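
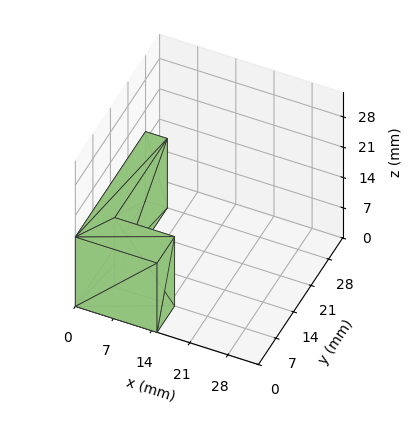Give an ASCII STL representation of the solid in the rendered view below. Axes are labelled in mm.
Reading the render: the shape is an L-shaped prism: outer 15 × 28 mm, arm thicknesses ≈ 7 mm (horizontal) and 4 mm (vertical), extruded 16 mm in z (dimensions read to the nearest mm from the axis ticks). For the STL, each face is triangulated and given an outward normal.

solid part
  facet normal 0.0000 0.0000 -1.0000
    outer loop
      vertex 15.00 7.00 0.00
      vertex 15.00 0.00 0.00
      vertex 0.00 0.00 0.00
    endloop
  endfacet
  facet normal 0.0000 0.0000 -1.0000
    outer loop
      vertex 4.00 7.00 0.00
      vertex 15.00 7.00 0.00
      vertex 0.00 0.00 0.00
    endloop
  endfacet
  facet normal 0.0000 0.0000 -1.0000
    outer loop
      vertex 4.00 28.00 0.00
      vertex 4.00 7.00 0.00
      vertex 0.00 0.00 0.00
    endloop
  endfacet
  facet normal 0.0000 0.0000 -1.0000
    outer loop
      vertex 0.00 28.00 0.00
      vertex 4.00 28.00 0.00
      vertex 0.00 0.00 0.00
    endloop
  endfacet
  facet normal 0.0000 0.0000 1.0000
    outer loop
      vertex 0.00 0.00 16.00
      vertex 15.00 0.00 16.00
      vertex 15.00 7.00 16.00
    endloop
  endfacet
  facet normal 0.0000 0.0000 1.0000
    outer loop
      vertex 0.00 0.00 16.00
      vertex 15.00 7.00 16.00
      vertex 4.00 7.00 16.00
    endloop
  endfacet
  facet normal 0.0000 0.0000 1.0000
    outer loop
      vertex 0.00 0.00 16.00
      vertex 4.00 7.00 16.00
      vertex 4.00 28.00 16.00
    endloop
  endfacet
  facet normal 0.0000 0.0000 1.0000
    outer loop
      vertex 0.00 0.00 16.00
      vertex 4.00 28.00 16.00
      vertex 0.00 28.00 16.00
    endloop
  endfacet
  facet normal 0.0000 -1.0000 0.0000
    outer loop
      vertex 0.00 0.00 0.00
      vertex 15.00 0.00 0.00
      vertex 15.00 0.00 16.00
    endloop
  endfacet
  facet normal 0.0000 -1.0000 0.0000
    outer loop
      vertex 0.00 0.00 0.00
      vertex 15.00 0.00 16.00
      vertex 0.00 0.00 16.00
    endloop
  endfacet
  facet normal 1.0000 0.0000 0.0000
    outer loop
      vertex 15.00 0.00 0.00
      vertex 15.00 7.00 0.00
      vertex 15.00 7.00 16.00
    endloop
  endfacet
  facet normal 1.0000 0.0000 0.0000
    outer loop
      vertex 15.00 0.00 0.00
      vertex 15.00 7.00 16.00
      vertex 15.00 0.00 16.00
    endloop
  endfacet
  facet normal 0.0000 1.0000 0.0000
    outer loop
      vertex 15.00 7.00 0.00
      vertex 4.00 7.00 0.00
      vertex 4.00 7.00 16.00
    endloop
  endfacet
  facet normal 0.0000 1.0000 0.0000
    outer loop
      vertex 15.00 7.00 0.00
      vertex 4.00 7.00 16.00
      vertex 15.00 7.00 16.00
    endloop
  endfacet
  facet normal 1.0000 0.0000 0.0000
    outer loop
      vertex 4.00 7.00 0.00
      vertex 4.00 28.00 0.00
      vertex 4.00 28.00 16.00
    endloop
  endfacet
  facet normal 1.0000 0.0000 0.0000
    outer loop
      vertex 4.00 7.00 0.00
      vertex 4.00 28.00 16.00
      vertex 4.00 7.00 16.00
    endloop
  endfacet
  facet normal 0.0000 1.0000 0.0000
    outer loop
      vertex 4.00 28.00 0.00
      vertex 0.00 28.00 0.00
      vertex 0.00 28.00 16.00
    endloop
  endfacet
  facet normal 0.0000 1.0000 0.0000
    outer loop
      vertex 4.00 28.00 0.00
      vertex 0.00 28.00 16.00
      vertex 4.00 28.00 16.00
    endloop
  endfacet
  facet normal -1.0000 0.0000 0.0000
    outer loop
      vertex 0.00 28.00 0.00
      vertex 0.00 0.00 0.00
      vertex 0.00 0.00 16.00
    endloop
  endfacet
  facet normal -1.0000 0.0000 0.0000
    outer loop
      vertex 0.00 28.00 0.00
      vertex 0.00 0.00 16.00
      vertex 0.00 28.00 16.00
    endloop
  endfacet
endsolid part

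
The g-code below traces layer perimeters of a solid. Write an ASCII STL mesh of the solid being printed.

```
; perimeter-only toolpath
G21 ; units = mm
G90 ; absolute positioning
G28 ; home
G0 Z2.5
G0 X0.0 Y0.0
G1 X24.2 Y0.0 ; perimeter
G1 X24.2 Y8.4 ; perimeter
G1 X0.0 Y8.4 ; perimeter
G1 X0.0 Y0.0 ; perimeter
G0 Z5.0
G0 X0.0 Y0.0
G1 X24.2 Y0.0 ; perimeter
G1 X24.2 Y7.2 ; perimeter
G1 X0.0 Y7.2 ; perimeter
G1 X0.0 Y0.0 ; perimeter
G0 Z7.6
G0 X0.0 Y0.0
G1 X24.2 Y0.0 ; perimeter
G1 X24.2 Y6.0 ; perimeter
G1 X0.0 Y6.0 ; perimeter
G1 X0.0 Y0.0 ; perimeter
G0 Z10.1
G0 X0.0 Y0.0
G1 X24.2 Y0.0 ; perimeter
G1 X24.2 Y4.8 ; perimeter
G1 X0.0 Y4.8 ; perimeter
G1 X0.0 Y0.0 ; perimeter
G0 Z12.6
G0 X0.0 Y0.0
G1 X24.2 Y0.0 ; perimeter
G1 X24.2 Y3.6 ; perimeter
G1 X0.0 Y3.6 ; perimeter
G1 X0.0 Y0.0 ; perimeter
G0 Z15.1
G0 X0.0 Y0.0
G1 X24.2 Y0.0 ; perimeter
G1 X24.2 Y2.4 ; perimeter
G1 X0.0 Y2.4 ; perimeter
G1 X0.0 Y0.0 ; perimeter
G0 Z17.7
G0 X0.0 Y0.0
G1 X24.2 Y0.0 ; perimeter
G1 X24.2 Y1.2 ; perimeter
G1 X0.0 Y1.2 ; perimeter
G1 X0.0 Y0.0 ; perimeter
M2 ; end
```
solid part
  facet normal 0.0000 0.0000 -1.0000
    outer loop
      vertex 24.2 9.6 0.0
      vertex 24.2 0.0 0.0
      vertex 0.0 0.0 0.0
    endloop
  endfacet
  facet normal 0.0000 0.0000 -1.0000
    outer loop
      vertex 0.0 9.6 0.0
      vertex 24.2 9.6 0.0
      vertex 0.0 0.0 0.0
    endloop
  endfacet
  facet normal 0.0000 -1.0000 0.0000
    outer loop
      vertex 0.0 0.0 0.0
      vertex 24.2 0.0 0.0
      vertex 24.2 0.0 20.2
    endloop
  endfacet
  facet normal 0.0000 -1.0000 0.0000
    outer loop
      vertex 0.0 0.0 0.0
      vertex 24.2 0.0 20.2
      vertex 0.0 0.0 20.2
    endloop
  endfacet
  facet normal 0.0000 0.9032 0.4292
    outer loop
      vertex 0.0 0.0 20.2
      vertex 24.2 0.0 20.2
      vertex 24.2 9.6 0.0
    endloop
  endfacet
  facet normal 0.0000 0.9032 0.4292
    outer loop
      vertex 0.0 0.0 20.2
      vertex 24.2 9.6 0.0
      vertex 0.0 9.6 0.0
    endloop
  endfacet
  facet normal -1.0000 0.0000 0.0000
    outer loop
      vertex 0.0 0.0 20.2
      vertex 0.0 9.6 0.0
      vertex 0.0 0.0 0.0
    endloop
  endfacet
  facet normal 1.0000 0.0000 0.0000
    outer loop
      vertex 24.2 0.0 0.0
      vertex 24.2 9.6 0.0
      vertex 24.2 0.0 20.2
    endloop
  endfacet
endsolid part

The G0 Z moves step by Δz≈2.5 mm. The G1 loops shrink linearly with z, so the solid tapers from its base footprint up to z≈20.2. Closing with a flat bottom cap and the tapered top and triangulating gives 8 facets — a wedge (ramp): 24.2 × 9.6 mm base, rising to 20.2 mm along the y=0 edge and sloping linearly to z=0 at y=9.6.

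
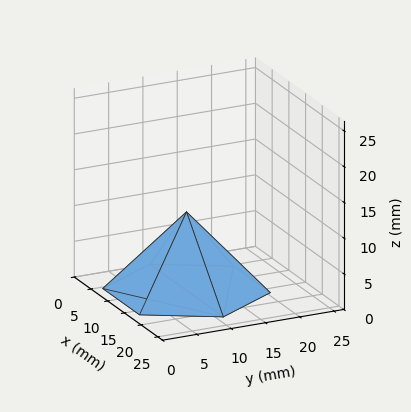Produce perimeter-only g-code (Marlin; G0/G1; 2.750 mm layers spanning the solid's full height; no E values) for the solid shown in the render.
Reading the render: the shape is a regular 6-sided pyramid, base circumscribed radius ≈ 11 mm, apex at z ≈ 11 mm (dimensions read to the nearest mm from the axis ticks). For the g-code, the solid's height is divided into equal slices at the stated Δz and each level perimeter traced with G1 moves after a G0 lift.

; perimeter-only toolpath
G21 ; units = mm
G90 ; absolute positioning
G28 ; home
; layer 1
G0 Z2.750
G0 X19.250 Y11.000
G1 X15.125 Y18.145
G1 X6.875 Y18.145
G1 X2.750 Y11.000
G1 X6.875 Y3.856
G1 X15.125 Y3.856
G1 X19.250 Y11.000
; layer 2
G0 Z5.500
G0 X16.500 Y11.000
G1 X13.750 Y15.763
G1 X8.250 Y15.763
G1 X5.500 Y11.000
G1 X8.250 Y6.237
G1 X13.750 Y6.237
G1 X16.500 Y11.000
; layer 3
G0 Z8.250
G0 X13.750 Y11.000
G1 X12.375 Y13.381
G1 X9.625 Y13.381
G1 X8.250 Y11.000
G1 X9.625 Y8.618
G1 X12.375 Y8.618
G1 X13.750 Y11.000
M2 ; end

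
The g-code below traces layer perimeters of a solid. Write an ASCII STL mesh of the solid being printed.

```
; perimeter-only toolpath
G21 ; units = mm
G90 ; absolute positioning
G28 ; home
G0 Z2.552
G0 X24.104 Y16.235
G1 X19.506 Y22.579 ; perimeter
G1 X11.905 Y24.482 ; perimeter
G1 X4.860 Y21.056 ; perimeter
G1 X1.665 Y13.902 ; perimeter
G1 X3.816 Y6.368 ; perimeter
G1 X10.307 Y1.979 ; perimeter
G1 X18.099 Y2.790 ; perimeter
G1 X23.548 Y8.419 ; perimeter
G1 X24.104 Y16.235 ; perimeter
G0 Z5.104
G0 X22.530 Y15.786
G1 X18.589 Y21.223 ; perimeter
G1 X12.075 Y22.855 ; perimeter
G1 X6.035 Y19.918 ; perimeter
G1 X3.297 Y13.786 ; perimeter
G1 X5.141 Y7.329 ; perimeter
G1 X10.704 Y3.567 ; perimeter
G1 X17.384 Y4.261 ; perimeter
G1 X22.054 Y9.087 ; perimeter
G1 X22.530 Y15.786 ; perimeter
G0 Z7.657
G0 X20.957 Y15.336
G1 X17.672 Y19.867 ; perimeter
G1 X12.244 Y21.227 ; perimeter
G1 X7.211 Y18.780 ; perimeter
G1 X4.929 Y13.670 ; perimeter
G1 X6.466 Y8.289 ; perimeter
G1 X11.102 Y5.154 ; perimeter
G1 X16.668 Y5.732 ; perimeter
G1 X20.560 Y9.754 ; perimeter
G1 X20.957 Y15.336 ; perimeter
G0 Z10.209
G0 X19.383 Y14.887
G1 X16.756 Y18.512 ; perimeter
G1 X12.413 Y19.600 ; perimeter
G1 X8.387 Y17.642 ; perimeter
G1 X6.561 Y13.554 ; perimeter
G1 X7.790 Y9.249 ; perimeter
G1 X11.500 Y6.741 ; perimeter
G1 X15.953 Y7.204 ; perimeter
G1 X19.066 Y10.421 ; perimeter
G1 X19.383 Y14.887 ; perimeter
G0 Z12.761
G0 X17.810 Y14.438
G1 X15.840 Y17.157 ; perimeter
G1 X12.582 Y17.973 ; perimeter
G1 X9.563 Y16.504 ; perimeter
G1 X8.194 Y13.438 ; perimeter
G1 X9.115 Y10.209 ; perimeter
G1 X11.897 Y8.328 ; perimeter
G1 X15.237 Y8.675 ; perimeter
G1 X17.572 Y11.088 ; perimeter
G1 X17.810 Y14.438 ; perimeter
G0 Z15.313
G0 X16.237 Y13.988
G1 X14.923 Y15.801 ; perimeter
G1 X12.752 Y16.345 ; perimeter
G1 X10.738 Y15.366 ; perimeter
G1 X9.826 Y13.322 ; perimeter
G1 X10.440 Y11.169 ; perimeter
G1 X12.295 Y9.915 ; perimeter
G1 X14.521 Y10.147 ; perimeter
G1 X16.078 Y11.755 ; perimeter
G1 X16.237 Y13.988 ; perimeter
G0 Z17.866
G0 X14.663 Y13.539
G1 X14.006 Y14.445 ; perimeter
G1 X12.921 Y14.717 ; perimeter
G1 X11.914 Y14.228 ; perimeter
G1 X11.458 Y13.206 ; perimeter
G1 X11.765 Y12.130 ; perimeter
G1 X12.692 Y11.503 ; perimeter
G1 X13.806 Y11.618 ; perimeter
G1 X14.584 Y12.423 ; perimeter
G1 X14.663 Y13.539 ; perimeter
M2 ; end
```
solid part
  facet normal 0.0000 0.0000 -1.0000
    outer loop
      vertex 11.736 26.110 0.000
      vertex 20.422 23.934 0.000
      vertex 25.677 16.684 0.000
    endloop
  endfacet
  facet normal 0.0000 0.0000 -1.0000
    outer loop
      vertex 3.684 22.194 0.000
      vertex 11.736 26.110 0.000
      vertex 25.677 16.684 0.000
    endloop
  endfacet
  facet normal 0.0000 0.0000 -1.0000
    outer loop
      vertex 0.033 14.018 0.000
      vertex 3.684 22.194 0.000
      vertex 25.677 16.684 0.000
    endloop
  endfacet
  facet normal 0.0000 0.0000 -1.0000
    outer loop
      vertex 2.491 5.408 0.000
      vertex 0.033 14.018 0.000
      vertex 25.677 16.684 0.000
    endloop
  endfacet
  facet normal 0.0000 0.0000 -1.0000
    outer loop
      vertex 9.909 0.392 0.000
      vertex 2.491 5.408 0.000
      vertex 25.677 16.684 0.000
    endloop
  endfacet
  facet normal 0.0000 0.0000 -1.0000
    outer loop
      vertex 18.815 1.318 0.000
      vertex 9.909 0.392 0.000
      vertex 25.677 16.684 0.000
    endloop
  endfacet
  facet normal 0.0000 0.0000 -1.0000
    outer loop
      vertex 25.042 7.752 0.000
      vertex 18.815 1.318 0.000
      vertex 25.677 16.684 0.000
    endloop
  endfacet
  facet normal 0.6935 0.5027 0.5160
    outer loop
      vertex 25.677 16.684 0.000
      vertex 20.422 23.934 0.000
      vertex 13.090 13.090 20.418
    endloop
  endfacet
  facet normal 0.2082 0.8309 0.5160
    outer loop
      vertex 20.422 23.934 0.000
      vertex 11.736 26.110 0.000
      vertex 13.090 13.090 20.418
    endloop
  endfacet
  facet normal -0.3746 0.7703 0.5160
    outer loop
      vertex 11.736 26.110 0.000
      vertex 3.684 22.194 0.000
      vertex 13.090 13.090 20.418
    endloop
  endfacet
  facet normal -0.7821 0.3493 0.5160
    outer loop
      vertex 3.684 22.194 0.000
      vertex 0.033 14.018 0.000
      vertex 13.090 13.090 20.418
    endloop
  endfacet
  facet normal -0.8237 -0.2351 0.5160
    outer loop
      vertex 0.033 14.018 0.000
      vertex 2.491 5.408 0.000
      vertex 13.090 13.090 20.418
    endloop
  endfacet
  facet normal -0.4798 -0.7096 0.5160
    outer loop
      vertex 2.491 5.408 0.000
      vertex 9.909 0.392 0.000
      vertex 13.090 13.090 20.418
    endloop
  endfacet
  facet normal 0.0886 -0.8520 0.5160
    outer loop
      vertex 9.909 0.392 0.000
      vertex 18.815 1.318 0.000
      vertex 13.090 13.090 20.418
    endloop
  endfacet
  facet normal 0.6155 -0.5957 0.5160
    outer loop
      vertex 18.815 1.318 0.000
      vertex 25.042 7.752 0.000
      vertex 13.090 13.090 20.418
    endloop
  endfacet
  facet normal 0.8544 -0.0607 0.5160
    outer loop
      vertex 25.042 7.752 0.000
      vertex 25.677 16.684 0.000
      vertex 13.090 13.090 20.418
    endloop
  endfacet
endsolid part

The G0 Z moves step by Δz≈2.552 mm. The G1 loops shrink linearly with z, so the solid tapers from its base footprint up to z≈20.4. Closing with a flat bottom cap and the tapered top and triangulating gives 16 facets — a regular 9-sided pyramid, base circumscribed radius ≈ 13.1 mm, apex at z ≈ 20.4 mm.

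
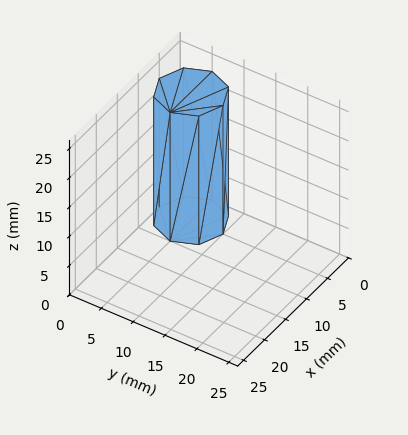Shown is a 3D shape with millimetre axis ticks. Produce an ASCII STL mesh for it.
Reading the render: the shape is a regular 8-sided prism (a cylinder approximated with 8 flat sides), circumscribed radius ≈ 5 mm, height ≈ 22 mm (dimensions read to the nearest mm from the axis ticks). For the STL, each face is triangulated and given an outward normal.

solid part
  facet normal 0.0000 0.0000 -1.0000
    outer loop
      vertex 5.00 10.00 0.00
      vertex 8.54 8.54 0.00
      vertex 10.00 5.00 0.00
    endloop
  endfacet
  facet normal 0.0000 0.0000 -1.0000
    outer loop
      vertex 1.46 8.54 0.00
      vertex 5.00 10.00 0.00
      vertex 10.00 5.00 0.00
    endloop
  endfacet
  facet normal 0.0000 0.0000 -1.0000
    outer loop
      vertex 0.00 5.00 0.00
      vertex 1.46 8.54 0.00
      vertex 10.00 5.00 0.00
    endloop
  endfacet
  facet normal 0.0000 0.0000 -1.0000
    outer loop
      vertex 1.46 1.46 0.00
      vertex 0.00 5.00 0.00
      vertex 10.00 5.00 0.00
    endloop
  endfacet
  facet normal 0.0000 0.0000 -1.0000
    outer loop
      vertex 5.00 0.00 0.00
      vertex 1.46 1.46 0.00
      vertex 10.00 5.00 0.00
    endloop
  endfacet
  facet normal 0.0000 0.0000 -1.0000
    outer loop
      vertex 8.54 1.46 0.00
      vertex 5.00 0.00 0.00
      vertex 10.00 5.00 0.00
    endloop
  endfacet
  facet normal 0.0000 0.0000 1.0000
    outer loop
      vertex 10.00 5.00 22.00
      vertex 8.54 8.54 22.00
      vertex 5.00 10.00 22.00
    endloop
  endfacet
  facet normal 0.0000 0.0000 1.0000
    outer loop
      vertex 10.00 5.00 22.00
      vertex 5.00 10.00 22.00
      vertex 1.46 8.54 22.00
    endloop
  endfacet
  facet normal 0.0000 0.0000 1.0000
    outer loop
      vertex 10.00 5.00 22.00
      vertex 1.46 8.54 22.00
      vertex 0.00 5.00 22.00
    endloop
  endfacet
  facet normal 0.0000 0.0000 1.0000
    outer loop
      vertex 10.00 5.00 22.00
      vertex 0.00 5.00 22.00
      vertex 1.46 1.46 22.00
    endloop
  endfacet
  facet normal 0.0000 0.0000 1.0000
    outer loop
      vertex 10.00 5.00 22.00
      vertex 1.46 1.46 22.00
      vertex 5.00 0.00 22.00
    endloop
  endfacet
  facet normal 0.0000 0.0000 1.0000
    outer loop
      vertex 10.00 5.00 22.00
      vertex 5.00 0.00 22.00
      vertex 8.54 1.46 22.00
    endloop
  endfacet
  facet normal 0.9245 0.3813 0.0000
    outer loop
      vertex 10.00 5.00 0.00
      vertex 8.54 8.54 0.00
      vertex 8.54 8.54 22.00
    endloop
  endfacet
  facet normal 0.9245 0.3813 0.0000
    outer loop
      vertex 10.00 5.00 0.00
      vertex 8.54 8.54 22.00
      vertex 10.00 5.00 22.00
    endloop
  endfacet
  facet normal 0.3813 0.9245 0.0000
    outer loop
      vertex 8.54 8.54 0.00
      vertex 5.00 10.00 0.00
      vertex 5.00 10.00 22.00
    endloop
  endfacet
  facet normal 0.3813 0.9245 0.0000
    outer loop
      vertex 8.54 8.54 0.00
      vertex 5.00 10.00 22.00
      vertex 8.54 8.54 22.00
    endloop
  endfacet
  facet normal -0.3813 0.9245 0.0000
    outer loop
      vertex 5.00 10.00 0.00
      vertex 1.46 8.54 0.00
      vertex 1.46 8.54 22.00
    endloop
  endfacet
  facet normal -0.3813 0.9245 0.0000
    outer loop
      vertex 5.00 10.00 0.00
      vertex 1.46 8.54 22.00
      vertex 5.00 10.00 22.00
    endloop
  endfacet
  facet normal -0.9245 0.3813 0.0000
    outer loop
      vertex 1.46 8.54 0.00
      vertex 0.00 5.00 0.00
      vertex 0.00 5.00 22.00
    endloop
  endfacet
  facet normal -0.9245 0.3813 0.0000
    outer loop
      vertex 1.46 8.54 0.00
      vertex 0.00 5.00 22.00
      vertex 1.46 8.54 22.00
    endloop
  endfacet
  facet normal -0.9245 -0.3813 0.0000
    outer loop
      vertex 0.00 5.00 0.00
      vertex 1.46 1.46 0.00
      vertex 1.46 1.46 22.00
    endloop
  endfacet
  facet normal -0.9245 -0.3813 0.0000
    outer loop
      vertex 0.00 5.00 0.00
      vertex 1.46 1.46 22.00
      vertex 0.00 5.00 22.00
    endloop
  endfacet
  facet normal -0.3813 -0.9245 0.0000
    outer loop
      vertex 1.46 1.46 0.00
      vertex 5.00 0.00 0.00
      vertex 5.00 0.00 22.00
    endloop
  endfacet
  facet normal -0.3813 -0.9245 0.0000
    outer loop
      vertex 1.46 1.46 0.00
      vertex 5.00 0.00 22.00
      vertex 1.46 1.46 22.00
    endloop
  endfacet
  facet normal 0.3813 -0.9245 0.0000
    outer loop
      vertex 5.00 0.00 0.00
      vertex 8.54 1.46 0.00
      vertex 8.54 1.46 22.00
    endloop
  endfacet
  facet normal 0.3813 -0.9245 0.0000
    outer loop
      vertex 5.00 0.00 0.00
      vertex 8.54 1.46 22.00
      vertex 5.00 0.00 22.00
    endloop
  endfacet
  facet normal 0.9245 -0.3813 0.0000
    outer loop
      vertex 8.54 1.46 0.00
      vertex 10.00 5.00 0.00
      vertex 10.00 5.00 22.00
    endloop
  endfacet
  facet normal 0.9245 -0.3813 0.0000
    outer loop
      vertex 8.54 1.46 0.00
      vertex 10.00 5.00 22.00
      vertex 8.54 1.46 22.00
    endloop
  endfacet
endsolid part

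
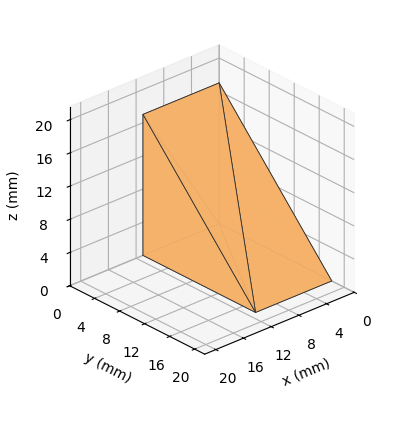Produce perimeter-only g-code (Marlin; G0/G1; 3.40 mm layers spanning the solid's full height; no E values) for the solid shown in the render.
Reading the render: the shape is a wedge (ramp): 11 × 18 mm base, rising to 17 mm along the y=0 edge and sloping linearly to z=0 at y=18 (dimensions read to the nearest mm from the axis ticks). For the g-code, the solid's height is divided into equal slices at the stated Δz and each level perimeter traced with G1 moves after a G0 lift.

; perimeter-only toolpath
G21 ; units = mm
G90 ; absolute positioning
G28 ; home
; layer 1
G0 Z3.40
G0 X0.00 Y0.00
G1 X11.00 Y0.00
G1 X11.00 Y14.40
G1 X0.00 Y14.40
G1 X0.00 Y0.00
; layer 2
G0 Z6.80
G0 X0.00 Y0.00
G1 X11.00 Y0.00
G1 X11.00 Y10.80
G1 X0.00 Y10.80
G1 X0.00 Y0.00
; layer 3
G0 Z10.20
G0 X0.00 Y0.00
G1 X11.00 Y0.00
G1 X11.00 Y7.20
G1 X0.00 Y7.20
G1 X0.00 Y0.00
; layer 4
G0 Z13.60
G0 X0.00 Y0.00
G1 X11.00 Y0.00
G1 X11.00 Y3.60
G1 X0.00 Y3.60
G1 X0.00 Y0.00
M2 ; end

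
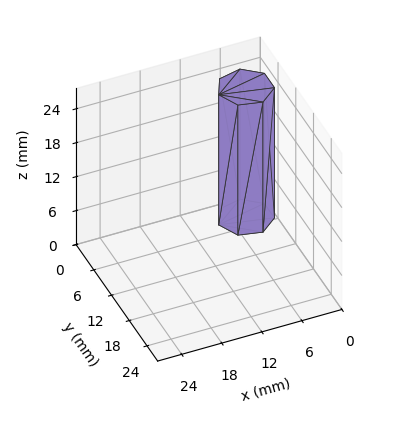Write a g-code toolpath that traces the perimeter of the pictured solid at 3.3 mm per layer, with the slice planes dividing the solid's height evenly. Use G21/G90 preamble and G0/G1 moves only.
Reading the render: the shape is a regular 7-sided prism (a cylinder approximated with 7 flat sides), circumscribed radius ≈ 4 mm, height ≈ 23 mm (dimensions read to the nearest mm from the axis ticks). For the g-code, the solid's height is divided into equal slices at the stated Δz and each level perimeter traced with G1 moves after a G0 lift.

; perimeter-only toolpath
G21 ; units = mm
G90 ; absolute positioning
G28 ; home
; layer 1
G0 Z3.3
G0 X8.0 Y4.0
G1 X6.5 Y7.1
G1 X3.1 Y7.9
G1 X0.4 Y5.7
G1 X0.4 Y2.3
G1 X3.1 Y0.1
G1 X6.5 Y0.9
G1 X8.0 Y4.0
; layer 2
G0 Z6.6
G0 X8.0 Y4.0
G1 X6.5 Y7.1
G1 X3.1 Y7.9
G1 X0.4 Y5.7
G1 X0.4 Y2.3
G1 X3.1 Y0.1
G1 X6.5 Y0.9
G1 X8.0 Y4.0
; layer 3
G0 Z9.9
G0 X8.0 Y4.0
G1 X6.5 Y7.1
G1 X3.1 Y7.9
G1 X0.4 Y5.7
G1 X0.4 Y2.3
G1 X3.1 Y0.1
G1 X6.5 Y0.9
G1 X8.0 Y4.0
; layer 4
G0 Z13.1
G0 X8.0 Y4.0
G1 X6.5 Y7.1
G1 X3.1 Y7.9
G1 X0.4 Y5.7
G1 X0.4 Y2.3
G1 X3.1 Y0.1
G1 X6.5 Y0.9
G1 X8.0 Y4.0
; layer 5
G0 Z16.4
G0 X8.0 Y4.0
G1 X6.5 Y7.1
G1 X3.1 Y7.9
G1 X0.4 Y5.7
G1 X0.4 Y2.3
G1 X3.1 Y0.1
G1 X6.5 Y0.9
G1 X8.0 Y4.0
; layer 6
G0 Z19.7
G0 X8.0 Y4.0
G1 X6.5 Y7.1
G1 X3.1 Y7.9
G1 X0.4 Y5.7
G1 X0.4 Y2.3
G1 X3.1 Y0.1
G1 X6.5 Y0.9
G1 X8.0 Y4.0
; layer 7
G0 Z23.0
G0 X8.0 Y4.0
G1 X6.5 Y7.1
G1 X3.1 Y7.9
G1 X0.4 Y5.7
G1 X0.4 Y2.3
G1 X3.1 Y0.1
G1 X6.5 Y0.9
G1 X8.0 Y4.0
M2 ; end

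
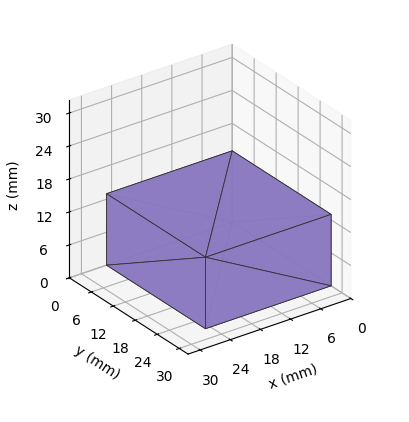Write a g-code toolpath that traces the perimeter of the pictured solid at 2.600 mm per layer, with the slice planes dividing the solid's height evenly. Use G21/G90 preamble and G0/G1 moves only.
Reading the render: the shape is a rectangular box, roughly 25 × 27 mm footprint and 13 mm tall (dimensions read to the nearest mm from the axis ticks). For the g-code, the solid's height is divided into equal slices at the stated Δz and each level perimeter traced with G1 moves after a G0 lift.

; perimeter-only toolpath
G21 ; units = mm
G90 ; absolute positioning
G28 ; home
; layer 1
G0 Z2.600
G0 X0.000 Y0.000
G1 X25.000 Y0.000
G1 X25.000 Y27.000
G1 X0.000 Y27.000
G1 X0.000 Y0.000
; layer 2
G0 Z5.200
G0 X0.000 Y0.000
G1 X25.000 Y0.000
G1 X25.000 Y27.000
G1 X0.000 Y27.000
G1 X0.000 Y0.000
; layer 3
G0 Z7.800
G0 X0.000 Y0.000
G1 X25.000 Y0.000
G1 X25.000 Y27.000
G1 X0.000 Y27.000
G1 X0.000 Y0.000
; layer 4
G0 Z10.400
G0 X0.000 Y0.000
G1 X25.000 Y0.000
G1 X25.000 Y27.000
G1 X0.000 Y27.000
G1 X0.000 Y0.000
; layer 5
G0 Z13.000
G0 X0.000 Y0.000
G1 X25.000 Y0.000
G1 X25.000 Y27.000
G1 X0.000 Y27.000
G1 X0.000 Y0.000
M2 ; end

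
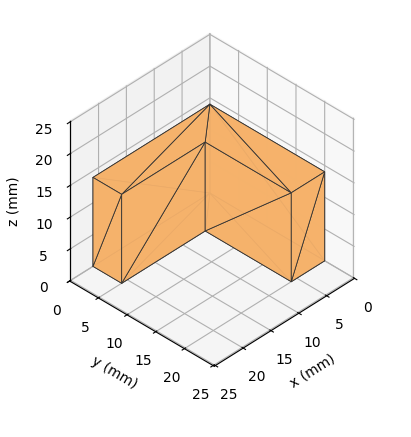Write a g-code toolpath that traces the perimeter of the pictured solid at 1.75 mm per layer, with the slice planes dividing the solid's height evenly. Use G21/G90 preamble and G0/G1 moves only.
Reading the render: the shape is an L-shaped prism: outer 21 × 20 mm, arm thicknesses ≈ 5 mm (horizontal) and 6 mm (vertical), extruded 14 mm in z (dimensions read to the nearest mm from the axis ticks). For the g-code, the solid's height is divided into equal slices at the stated Δz and each level perimeter traced with G1 moves after a G0 lift.

; perimeter-only toolpath
G21 ; units = mm
G90 ; absolute positioning
G28 ; home
; layer 1
G0 Z1.75
G0 X0.00 Y0.00
G1 X21.00 Y0.00
G1 X21.00 Y5.00
G1 X6.00 Y5.00
G1 X6.00 Y20.00
G1 X0.00 Y20.00
G1 X0.00 Y0.00
; layer 2
G0 Z3.50
G0 X0.00 Y0.00
G1 X21.00 Y0.00
G1 X21.00 Y5.00
G1 X6.00 Y5.00
G1 X6.00 Y20.00
G1 X0.00 Y20.00
G1 X0.00 Y0.00
; layer 3
G0 Z5.25
G0 X0.00 Y0.00
G1 X21.00 Y0.00
G1 X21.00 Y5.00
G1 X6.00 Y5.00
G1 X6.00 Y20.00
G1 X0.00 Y20.00
G1 X0.00 Y0.00
; layer 4
G0 Z7.00
G0 X0.00 Y0.00
G1 X21.00 Y0.00
G1 X21.00 Y5.00
G1 X6.00 Y5.00
G1 X6.00 Y20.00
G1 X0.00 Y20.00
G1 X0.00 Y0.00
; layer 5
G0 Z8.75
G0 X0.00 Y0.00
G1 X21.00 Y0.00
G1 X21.00 Y5.00
G1 X6.00 Y5.00
G1 X6.00 Y20.00
G1 X0.00 Y20.00
G1 X0.00 Y0.00
; layer 6
G0 Z10.50
G0 X0.00 Y0.00
G1 X21.00 Y0.00
G1 X21.00 Y5.00
G1 X6.00 Y5.00
G1 X6.00 Y20.00
G1 X0.00 Y20.00
G1 X0.00 Y0.00
; layer 7
G0 Z12.25
G0 X0.00 Y0.00
G1 X21.00 Y0.00
G1 X21.00 Y5.00
G1 X6.00 Y5.00
G1 X6.00 Y20.00
G1 X0.00 Y20.00
G1 X0.00 Y0.00
; layer 8
G0 Z14.00
G0 X0.00 Y0.00
G1 X21.00 Y0.00
G1 X21.00 Y5.00
G1 X6.00 Y5.00
G1 X6.00 Y20.00
G1 X0.00 Y20.00
G1 X0.00 Y0.00
M2 ; end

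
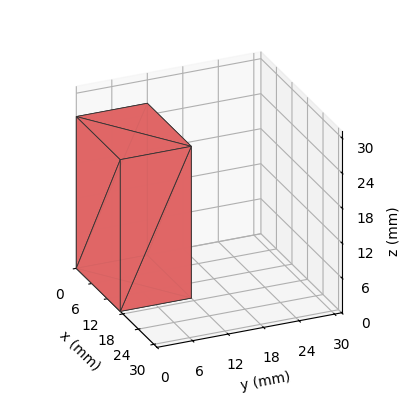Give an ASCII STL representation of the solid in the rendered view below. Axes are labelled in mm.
Reading the render: the shape is a rectangular box, roughly 17 × 12 mm footprint and 26 mm tall (dimensions read to the nearest mm from the axis ticks). For the STL, each face is triangulated and given an outward normal.

solid part
  facet normal 0.0000 0.0000 -1.0000
    outer loop
      vertex 17.0 12.0 0.0
      vertex 17.0 0.0 0.0
      vertex 0.0 0.0 0.0
    endloop
  endfacet
  facet normal 0.0000 0.0000 -1.0000
    outer loop
      vertex 0.0 12.0 0.0
      vertex 17.0 12.0 0.0
      vertex 0.0 0.0 0.0
    endloop
  endfacet
  facet normal 0.0000 0.0000 1.0000
    outer loop
      vertex 0.0 0.0 26.0
      vertex 17.0 0.0 26.0
      vertex 17.0 12.0 26.0
    endloop
  endfacet
  facet normal 0.0000 0.0000 1.0000
    outer loop
      vertex 0.0 0.0 26.0
      vertex 17.0 12.0 26.0
      vertex 0.0 12.0 26.0
    endloop
  endfacet
  facet normal 0.0000 -1.0000 0.0000
    outer loop
      vertex 0.0 0.0 0.0
      vertex 17.0 0.0 0.0
      vertex 17.0 0.0 26.0
    endloop
  endfacet
  facet normal 0.0000 -1.0000 0.0000
    outer loop
      vertex 0.0 0.0 0.0
      vertex 17.0 0.0 26.0
      vertex 0.0 0.0 26.0
    endloop
  endfacet
  facet normal 0.0000 1.0000 0.0000
    outer loop
      vertex 17.0 12.0 26.0
      vertex 17.0 12.0 0.0
      vertex 0.0 12.0 0.0
    endloop
  endfacet
  facet normal 0.0000 1.0000 0.0000
    outer loop
      vertex 0.0 12.0 26.0
      vertex 17.0 12.0 26.0
      vertex 0.0 12.0 0.0
    endloop
  endfacet
  facet normal -1.0000 0.0000 0.0000
    outer loop
      vertex 0.0 12.0 26.0
      vertex 0.0 12.0 0.0
      vertex 0.0 0.0 0.0
    endloop
  endfacet
  facet normal -1.0000 0.0000 0.0000
    outer loop
      vertex 0.0 0.0 26.0
      vertex 0.0 12.0 26.0
      vertex 0.0 0.0 0.0
    endloop
  endfacet
  facet normal 1.0000 0.0000 0.0000
    outer loop
      vertex 17.0 0.0 0.0
      vertex 17.0 12.0 0.0
      vertex 17.0 12.0 26.0
    endloop
  endfacet
  facet normal 1.0000 0.0000 0.0000
    outer loop
      vertex 17.0 0.0 0.0
      vertex 17.0 12.0 26.0
      vertex 17.0 0.0 26.0
    endloop
  endfacet
endsolid part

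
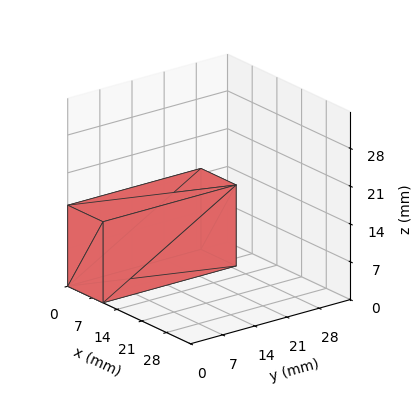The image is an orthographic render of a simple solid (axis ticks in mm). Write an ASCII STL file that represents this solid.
Reading the render: the shape is a rectangular box, roughly 10 × 29 mm footprint and 15 mm tall (dimensions read to the nearest mm from the axis ticks). For the STL, each face is triangulated and given an outward normal.

solid part
  facet normal 0.0000 0.0000 -1.0000
    outer loop
      vertex 10.00 29.00 0.00
      vertex 10.00 0.00 0.00
      vertex 0.00 0.00 0.00
    endloop
  endfacet
  facet normal 0.0000 0.0000 -1.0000
    outer loop
      vertex 0.00 29.00 0.00
      vertex 10.00 29.00 0.00
      vertex 0.00 0.00 0.00
    endloop
  endfacet
  facet normal 0.0000 0.0000 1.0000
    outer loop
      vertex 0.00 0.00 15.00
      vertex 10.00 0.00 15.00
      vertex 10.00 29.00 15.00
    endloop
  endfacet
  facet normal 0.0000 0.0000 1.0000
    outer loop
      vertex 0.00 0.00 15.00
      vertex 10.00 29.00 15.00
      vertex 0.00 29.00 15.00
    endloop
  endfacet
  facet normal 0.0000 -1.0000 0.0000
    outer loop
      vertex 0.00 0.00 0.00
      vertex 10.00 0.00 0.00
      vertex 10.00 0.00 15.00
    endloop
  endfacet
  facet normal 0.0000 -1.0000 0.0000
    outer loop
      vertex 0.00 0.00 0.00
      vertex 10.00 0.00 15.00
      vertex 0.00 0.00 15.00
    endloop
  endfacet
  facet normal 0.0000 1.0000 0.0000
    outer loop
      vertex 10.00 29.00 15.00
      vertex 10.00 29.00 0.00
      vertex 0.00 29.00 0.00
    endloop
  endfacet
  facet normal 0.0000 1.0000 0.0000
    outer loop
      vertex 0.00 29.00 15.00
      vertex 10.00 29.00 15.00
      vertex 0.00 29.00 0.00
    endloop
  endfacet
  facet normal -1.0000 0.0000 0.0000
    outer loop
      vertex 0.00 29.00 15.00
      vertex 0.00 29.00 0.00
      vertex 0.00 0.00 0.00
    endloop
  endfacet
  facet normal -1.0000 0.0000 0.0000
    outer loop
      vertex 0.00 0.00 15.00
      vertex 0.00 29.00 15.00
      vertex 0.00 0.00 0.00
    endloop
  endfacet
  facet normal 1.0000 0.0000 0.0000
    outer loop
      vertex 10.00 0.00 0.00
      vertex 10.00 29.00 0.00
      vertex 10.00 29.00 15.00
    endloop
  endfacet
  facet normal 1.0000 0.0000 0.0000
    outer loop
      vertex 10.00 0.00 0.00
      vertex 10.00 29.00 15.00
      vertex 10.00 0.00 15.00
    endloop
  endfacet
endsolid part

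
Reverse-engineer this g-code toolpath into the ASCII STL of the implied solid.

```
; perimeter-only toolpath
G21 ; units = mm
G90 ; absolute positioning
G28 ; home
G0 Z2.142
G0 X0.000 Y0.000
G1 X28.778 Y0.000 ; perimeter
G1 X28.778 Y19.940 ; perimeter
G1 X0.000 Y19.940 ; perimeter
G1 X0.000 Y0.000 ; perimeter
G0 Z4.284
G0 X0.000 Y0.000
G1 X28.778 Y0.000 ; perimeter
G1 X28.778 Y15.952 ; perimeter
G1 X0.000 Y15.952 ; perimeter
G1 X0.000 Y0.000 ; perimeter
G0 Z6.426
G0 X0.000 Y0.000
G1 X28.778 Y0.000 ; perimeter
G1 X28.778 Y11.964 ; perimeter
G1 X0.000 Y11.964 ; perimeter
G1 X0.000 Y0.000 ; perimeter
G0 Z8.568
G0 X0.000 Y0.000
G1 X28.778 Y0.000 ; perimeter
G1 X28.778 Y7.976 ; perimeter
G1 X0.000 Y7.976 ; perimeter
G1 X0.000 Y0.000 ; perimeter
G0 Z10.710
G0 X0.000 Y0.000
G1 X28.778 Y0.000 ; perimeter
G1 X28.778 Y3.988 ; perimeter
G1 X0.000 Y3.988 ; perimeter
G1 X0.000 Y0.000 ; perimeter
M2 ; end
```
solid part
  facet normal 0.0000 0.0000 -1.0000
    outer loop
      vertex 28.778 23.928 0.000
      vertex 28.778 0.000 0.000
      vertex 0.000 0.000 0.000
    endloop
  endfacet
  facet normal 0.0000 0.0000 -1.0000
    outer loop
      vertex 0.000 23.928 0.000
      vertex 28.778 23.928 0.000
      vertex 0.000 0.000 0.000
    endloop
  endfacet
  facet normal 0.0000 -1.0000 0.0000
    outer loop
      vertex 0.000 0.000 0.000
      vertex 28.778 0.000 0.000
      vertex 28.778 0.000 12.852
    endloop
  endfacet
  facet normal 0.0000 -1.0000 0.0000
    outer loop
      vertex 0.000 0.000 0.000
      vertex 28.778 0.000 12.852
      vertex 0.000 0.000 12.852
    endloop
  endfacet
  facet normal 0.0000 0.4732 0.8810
    outer loop
      vertex 0.000 0.000 12.852
      vertex 28.778 0.000 12.852
      vertex 28.778 23.928 0.000
    endloop
  endfacet
  facet normal 0.0000 0.4732 0.8810
    outer loop
      vertex 0.000 0.000 12.852
      vertex 28.778 23.928 0.000
      vertex 0.000 23.928 0.000
    endloop
  endfacet
  facet normal -1.0000 0.0000 0.0000
    outer loop
      vertex 0.000 0.000 12.852
      vertex 0.000 23.928 0.000
      vertex 0.000 0.000 0.000
    endloop
  endfacet
  facet normal 1.0000 0.0000 0.0000
    outer loop
      vertex 28.778 0.000 0.000
      vertex 28.778 23.928 0.000
      vertex 28.778 0.000 12.852
    endloop
  endfacet
endsolid part

The G0 Z moves step by Δz≈2.142 mm. The G1 loops shrink linearly with z, so the solid tapers from its base footprint up to z≈12.9. Closing with a flat bottom cap and the tapered top and triangulating gives 8 facets — a wedge (ramp): 28.8 × 23.9 mm base, rising to 12.9 mm along the y=0 edge and sloping linearly to z=0 at y=23.9.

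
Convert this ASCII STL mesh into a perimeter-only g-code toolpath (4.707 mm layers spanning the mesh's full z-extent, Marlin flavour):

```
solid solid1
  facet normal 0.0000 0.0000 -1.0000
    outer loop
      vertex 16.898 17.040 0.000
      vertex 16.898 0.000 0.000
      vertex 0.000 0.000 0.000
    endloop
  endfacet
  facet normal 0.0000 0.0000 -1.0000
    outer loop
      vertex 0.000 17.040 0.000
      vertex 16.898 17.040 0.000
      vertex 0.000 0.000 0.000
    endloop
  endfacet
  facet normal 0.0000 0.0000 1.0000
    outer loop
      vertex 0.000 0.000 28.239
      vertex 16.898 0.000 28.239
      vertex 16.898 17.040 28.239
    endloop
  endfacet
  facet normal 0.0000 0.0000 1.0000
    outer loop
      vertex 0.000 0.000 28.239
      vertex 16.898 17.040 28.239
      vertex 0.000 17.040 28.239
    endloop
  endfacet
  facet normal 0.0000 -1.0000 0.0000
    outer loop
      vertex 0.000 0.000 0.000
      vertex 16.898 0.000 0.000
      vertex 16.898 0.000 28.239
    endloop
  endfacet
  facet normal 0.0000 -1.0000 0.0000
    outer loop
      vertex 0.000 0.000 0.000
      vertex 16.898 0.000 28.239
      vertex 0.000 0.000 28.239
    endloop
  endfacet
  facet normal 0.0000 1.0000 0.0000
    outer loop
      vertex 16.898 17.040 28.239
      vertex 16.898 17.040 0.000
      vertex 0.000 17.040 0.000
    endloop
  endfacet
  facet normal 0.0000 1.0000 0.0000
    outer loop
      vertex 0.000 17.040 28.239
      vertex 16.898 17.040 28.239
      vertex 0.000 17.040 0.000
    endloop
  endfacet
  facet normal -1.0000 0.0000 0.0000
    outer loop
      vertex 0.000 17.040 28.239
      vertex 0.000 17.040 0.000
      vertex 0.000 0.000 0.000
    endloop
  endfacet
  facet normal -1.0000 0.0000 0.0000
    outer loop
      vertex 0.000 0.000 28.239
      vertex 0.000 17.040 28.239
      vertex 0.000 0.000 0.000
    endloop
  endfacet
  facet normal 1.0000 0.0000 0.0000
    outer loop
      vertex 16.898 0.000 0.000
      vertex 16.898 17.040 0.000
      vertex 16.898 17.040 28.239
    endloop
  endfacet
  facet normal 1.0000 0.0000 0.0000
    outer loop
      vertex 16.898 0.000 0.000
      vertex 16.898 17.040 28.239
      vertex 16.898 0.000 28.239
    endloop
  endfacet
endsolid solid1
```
; perimeter-only toolpath
G21 ; units = mm
G90 ; absolute positioning
G28 ; home
; layer 1
G0 Z4.707
G0 X0.000 Y0.000
G1 X16.898 Y0.000
G1 X16.898 Y17.040
G1 X0.000 Y17.040
G1 X0.000 Y0.000
; layer 2
G0 Z9.413
G0 X0.000 Y0.000
G1 X16.898 Y0.000
G1 X16.898 Y17.040
G1 X0.000 Y17.040
G1 X0.000 Y0.000
; layer 3
G0 Z14.120
G0 X0.000 Y0.000
G1 X16.898 Y0.000
G1 X16.898 Y17.040
G1 X0.000 Y17.040
G1 X0.000 Y0.000
; layer 4
G0 Z18.826
G0 X0.000 Y0.000
G1 X16.898 Y0.000
G1 X16.898 Y17.040
G1 X0.000 Y17.040
G1 X0.000 Y0.000
; layer 5
G0 Z23.532
G0 X0.000 Y0.000
G1 X16.898 Y0.000
G1 X16.898 Y17.040
G1 X0.000 Y17.040
G1 X0.000 Y0.000
; layer 6
G0 Z28.239
G0 X0.000 Y0.000
G1 X16.898 Y0.000
G1 X16.898 Y17.040
G1 X0.000 Y17.040
G1 X0.000 Y0.000
M2 ; end

The solid is a rectangular box, roughly 16.9 × 17 mm footprint and 28.2 mm tall. Slicing at Δz = 4.707 mm — 6 equal slices spanning the solid's height, so layer i sits at z = i·h/6 — gives 6 non-empty perimeters. Each is a 4-segment closed polygon; G0 lifts to the layer z and rapids to the start vertex, then G1 traces the edges.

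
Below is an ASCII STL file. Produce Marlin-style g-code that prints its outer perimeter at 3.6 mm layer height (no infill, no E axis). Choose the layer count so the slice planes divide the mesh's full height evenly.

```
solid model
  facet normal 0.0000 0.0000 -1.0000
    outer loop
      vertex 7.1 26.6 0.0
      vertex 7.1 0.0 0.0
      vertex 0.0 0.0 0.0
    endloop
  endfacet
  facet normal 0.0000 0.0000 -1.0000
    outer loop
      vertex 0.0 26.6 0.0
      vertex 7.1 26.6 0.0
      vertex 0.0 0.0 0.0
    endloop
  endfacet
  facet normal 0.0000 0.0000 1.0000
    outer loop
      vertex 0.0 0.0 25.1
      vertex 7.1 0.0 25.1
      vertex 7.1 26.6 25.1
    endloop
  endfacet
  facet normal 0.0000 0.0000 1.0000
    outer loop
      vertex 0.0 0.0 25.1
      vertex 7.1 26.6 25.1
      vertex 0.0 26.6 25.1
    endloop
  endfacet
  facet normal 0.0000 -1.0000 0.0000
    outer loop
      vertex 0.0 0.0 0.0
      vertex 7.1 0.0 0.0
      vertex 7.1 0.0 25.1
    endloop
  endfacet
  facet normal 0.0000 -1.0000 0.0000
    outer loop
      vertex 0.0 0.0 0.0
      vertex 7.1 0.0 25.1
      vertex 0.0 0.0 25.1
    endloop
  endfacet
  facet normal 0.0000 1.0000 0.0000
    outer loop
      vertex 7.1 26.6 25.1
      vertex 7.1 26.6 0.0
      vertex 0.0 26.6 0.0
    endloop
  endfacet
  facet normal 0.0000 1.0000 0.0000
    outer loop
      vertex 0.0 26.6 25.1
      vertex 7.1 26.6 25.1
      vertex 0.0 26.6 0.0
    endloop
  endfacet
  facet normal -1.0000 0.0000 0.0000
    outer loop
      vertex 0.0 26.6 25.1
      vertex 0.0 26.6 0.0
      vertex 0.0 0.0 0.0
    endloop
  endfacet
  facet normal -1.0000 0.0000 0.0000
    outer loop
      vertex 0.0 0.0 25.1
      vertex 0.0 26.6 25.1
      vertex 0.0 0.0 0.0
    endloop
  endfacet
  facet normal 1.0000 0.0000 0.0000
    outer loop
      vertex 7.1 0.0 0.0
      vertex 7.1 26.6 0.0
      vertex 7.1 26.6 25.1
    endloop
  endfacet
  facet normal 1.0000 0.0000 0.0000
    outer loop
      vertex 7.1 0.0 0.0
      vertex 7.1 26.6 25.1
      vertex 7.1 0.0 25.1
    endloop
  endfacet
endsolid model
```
; perimeter-only toolpath
G21 ; units = mm
G90 ; absolute positioning
G28 ; home
; layer 1
G0 Z3.6
G0 X0.0 Y0.0
G1 X7.1 Y0.0
G1 X7.1 Y26.6
G1 X0.0 Y26.6
G1 X0.0 Y0.0
; layer 2
G0 Z7.2
G0 X0.0 Y0.0
G1 X7.1 Y0.0
G1 X7.1 Y26.6
G1 X0.0 Y26.6
G1 X0.0 Y0.0
; layer 3
G0 Z10.8
G0 X0.0 Y0.0
G1 X7.1 Y0.0
G1 X7.1 Y26.6
G1 X0.0 Y26.6
G1 X0.0 Y0.0
; layer 4
G0 Z14.3
G0 X0.0 Y0.0
G1 X7.1 Y0.0
G1 X7.1 Y26.6
G1 X0.0 Y26.6
G1 X0.0 Y0.0
; layer 5
G0 Z17.9
G0 X0.0 Y0.0
G1 X7.1 Y0.0
G1 X7.1 Y26.6
G1 X0.0 Y26.6
G1 X0.0 Y0.0
; layer 6
G0 Z21.5
G0 X0.0 Y0.0
G1 X7.1 Y0.0
G1 X7.1 Y26.6
G1 X0.0 Y26.6
G1 X0.0 Y0.0
; layer 7
G0 Z25.1
G0 X0.0 Y0.0
G1 X7.1 Y0.0
G1 X7.1 Y26.6
G1 X0.0 Y26.6
G1 X0.0 Y0.0
M2 ; end

The solid is a rectangular box, roughly 7.1 × 26.6 mm footprint and 25.1 mm tall. Slicing at Δz = 3.6 mm — 7 equal slices spanning the solid's height, so layer i sits at z = i·h/7 — gives 7 non-empty perimeters. Each is a 4-segment closed polygon; G0 lifts to the layer z and rapids to the start vertex, then G1 traces the edges.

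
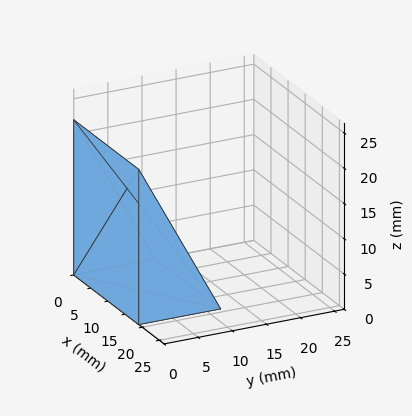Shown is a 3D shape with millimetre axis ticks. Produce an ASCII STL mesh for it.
Reading the render: the shape is a wedge (ramp): 19 × 12 mm base, rising to 22 mm along the y=0 edge and sloping linearly to z=0 at y=12 (dimensions read to the nearest mm from the axis ticks). For the STL, each face is triangulated and given an outward normal.

solid part
  facet normal 0.0000 0.0000 -1.0000
    outer loop
      vertex 19.0 12.0 0.0
      vertex 19.0 0.0 0.0
      vertex 0.0 0.0 0.0
    endloop
  endfacet
  facet normal 0.0000 0.0000 -1.0000
    outer loop
      vertex 0.0 12.0 0.0
      vertex 19.0 12.0 0.0
      vertex 0.0 0.0 0.0
    endloop
  endfacet
  facet normal 0.0000 -1.0000 0.0000
    outer loop
      vertex 0.0 0.0 0.0
      vertex 19.0 0.0 0.0
      vertex 19.0 0.0 22.0
    endloop
  endfacet
  facet normal 0.0000 -1.0000 0.0000
    outer loop
      vertex 0.0 0.0 0.0
      vertex 19.0 0.0 22.0
      vertex 0.0 0.0 22.0
    endloop
  endfacet
  facet normal 0.0000 0.8779 0.4789
    outer loop
      vertex 0.0 0.0 22.0
      vertex 19.0 0.0 22.0
      vertex 19.0 12.0 0.0
    endloop
  endfacet
  facet normal 0.0000 0.8779 0.4789
    outer loop
      vertex 0.0 0.0 22.0
      vertex 19.0 12.0 0.0
      vertex 0.0 12.0 0.0
    endloop
  endfacet
  facet normal -1.0000 0.0000 0.0000
    outer loop
      vertex 0.0 0.0 22.0
      vertex 0.0 12.0 0.0
      vertex 0.0 0.0 0.0
    endloop
  endfacet
  facet normal 1.0000 0.0000 0.0000
    outer loop
      vertex 19.0 0.0 0.0
      vertex 19.0 12.0 0.0
      vertex 19.0 0.0 22.0
    endloop
  endfacet
endsolid part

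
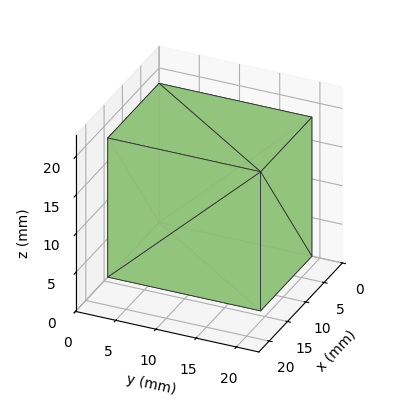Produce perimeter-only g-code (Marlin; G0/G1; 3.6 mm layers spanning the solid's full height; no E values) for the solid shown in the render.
Reading the render: the shape is a rectangular box, roughly 14 × 19 mm footprint and 18 mm tall (dimensions read to the nearest mm from the axis ticks). For the g-code, the solid's height is divided into equal slices at the stated Δz and each level perimeter traced with G1 moves after a G0 lift.

; perimeter-only toolpath
G21 ; units = mm
G90 ; absolute positioning
G28 ; home
; layer 1
G0 Z3.6
G0 X0.0 Y0.0
G1 X14.0 Y0.0
G1 X14.0 Y19.0
G1 X0.0 Y19.0
G1 X0.0 Y0.0
; layer 2
G0 Z7.2
G0 X0.0 Y0.0
G1 X14.0 Y0.0
G1 X14.0 Y19.0
G1 X0.0 Y19.0
G1 X0.0 Y0.0
; layer 3
G0 Z10.8
G0 X0.0 Y0.0
G1 X14.0 Y0.0
G1 X14.0 Y19.0
G1 X0.0 Y19.0
G1 X0.0 Y0.0
; layer 4
G0 Z14.4
G0 X0.0 Y0.0
G1 X14.0 Y0.0
G1 X14.0 Y19.0
G1 X0.0 Y19.0
G1 X0.0 Y0.0
; layer 5
G0 Z18.0
G0 X0.0 Y0.0
G1 X14.0 Y0.0
G1 X14.0 Y19.0
G1 X0.0 Y19.0
G1 X0.0 Y0.0
M2 ; end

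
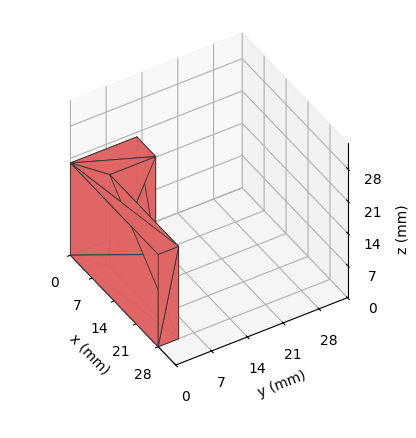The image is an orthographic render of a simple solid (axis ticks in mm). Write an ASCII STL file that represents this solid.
Reading the render: the shape is an L-shaped prism: outer 28 × 13 mm, arm thicknesses ≈ 4 mm (horizontal) and 6 mm (vertical), extruded 20 mm in z (dimensions read to the nearest mm from the axis ticks). For the STL, each face is triangulated and given an outward normal.

solid part
  facet normal 0.0000 0.0000 -1.0000
    outer loop
      vertex 28.00 4.00 0.00
      vertex 28.00 0.00 0.00
      vertex 0.00 0.00 0.00
    endloop
  endfacet
  facet normal 0.0000 0.0000 -1.0000
    outer loop
      vertex 6.00 4.00 0.00
      vertex 28.00 4.00 0.00
      vertex 0.00 0.00 0.00
    endloop
  endfacet
  facet normal 0.0000 0.0000 -1.0000
    outer loop
      vertex 6.00 13.00 0.00
      vertex 6.00 4.00 0.00
      vertex 0.00 0.00 0.00
    endloop
  endfacet
  facet normal 0.0000 0.0000 -1.0000
    outer loop
      vertex 0.00 13.00 0.00
      vertex 6.00 13.00 0.00
      vertex 0.00 0.00 0.00
    endloop
  endfacet
  facet normal 0.0000 0.0000 1.0000
    outer loop
      vertex 0.00 0.00 20.00
      vertex 28.00 0.00 20.00
      vertex 28.00 4.00 20.00
    endloop
  endfacet
  facet normal 0.0000 0.0000 1.0000
    outer loop
      vertex 0.00 0.00 20.00
      vertex 28.00 4.00 20.00
      vertex 6.00 4.00 20.00
    endloop
  endfacet
  facet normal 0.0000 0.0000 1.0000
    outer loop
      vertex 0.00 0.00 20.00
      vertex 6.00 4.00 20.00
      vertex 6.00 13.00 20.00
    endloop
  endfacet
  facet normal 0.0000 0.0000 1.0000
    outer loop
      vertex 0.00 0.00 20.00
      vertex 6.00 13.00 20.00
      vertex 0.00 13.00 20.00
    endloop
  endfacet
  facet normal 0.0000 -1.0000 0.0000
    outer loop
      vertex 0.00 0.00 0.00
      vertex 28.00 0.00 0.00
      vertex 28.00 0.00 20.00
    endloop
  endfacet
  facet normal 0.0000 -1.0000 0.0000
    outer loop
      vertex 0.00 0.00 0.00
      vertex 28.00 0.00 20.00
      vertex 0.00 0.00 20.00
    endloop
  endfacet
  facet normal 1.0000 0.0000 0.0000
    outer loop
      vertex 28.00 0.00 0.00
      vertex 28.00 4.00 0.00
      vertex 28.00 4.00 20.00
    endloop
  endfacet
  facet normal 1.0000 0.0000 0.0000
    outer loop
      vertex 28.00 0.00 0.00
      vertex 28.00 4.00 20.00
      vertex 28.00 0.00 20.00
    endloop
  endfacet
  facet normal 0.0000 1.0000 0.0000
    outer loop
      vertex 28.00 4.00 0.00
      vertex 6.00 4.00 0.00
      vertex 6.00 4.00 20.00
    endloop
  endfacet
  facet normal 0.0000 1.0000 0.0000
    outer loop
      vertex 28.00 4.00 0.00
      vertex 6.00 4.00 20.00
      vertex 28.00 4.00 20.00
    endloop
  endfacet
  facet normal 1.0000 0.0000 0.0000
    outer loop
      vertex 6.00 4.00 0.00
      vertex 6.00 13.00 0.00
      vertex 6.00 13.00 20.00
    endloop
  endfacet
  facet normal 1.0000 0.0000 0.0000
    outer loop
      vertex 6.00 4.00 0.00
      vertex 6.00 13.00 20.00
      vertex 6.00 4.00 20.00
    endloop
  endfacet
  facet normal 0.0000 1.0000 0.0000
    outer loop
      vertex 6.00 13.00 0.00
      vertex 0.00 13.00 0.00
      vertex 0.00 13.00 20.00
    endloop
  endfacet
  facet normal 0.0000 1.0000 0.0000
    outer loop
      vertex 6.00 13.00 0.00
      vertex 0.00 13.00 20.00
      vertex 6.00 13.00 20.00
    endloop
  endfacet
  facet normal -1.0000 0.0000 0.0000
    outer loop
      vertex 0.00 13.00 0.00
      vertex 0.00 0.00 0.00
      vertex 0.00 0.00 20.00
    endloop
  endfacet
  facet normal -1.0000 0.0000 0.0000
    outer loop
      vertex 0.00 13.00 0.00
      vertex 0.00 0.00 20.00
      vertex 0.00 13.00 20.00
    endloop
  endfacet
endsolid part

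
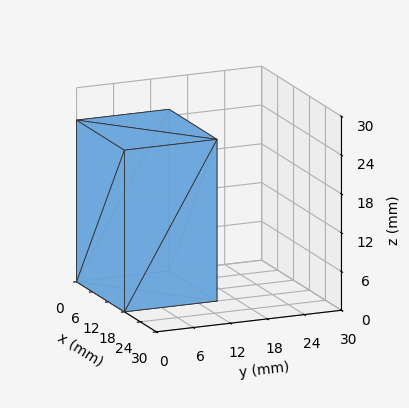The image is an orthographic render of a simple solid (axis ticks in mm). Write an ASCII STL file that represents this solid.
Reading the render: the shape is a rectangular box, roughly 18 × 15 mm footprint and 25 mm tall (dimensions read to the nearest mm from the axis ticks). For the STL, each face is triangulated and given an outward normal.

solid part
  facet normal 0.0000 0.0000 -1.0000
    outer loop
      vertex 18.000 15.000 0.000
      vertex 18.000 0.000 0.000
      vertex 0.000 0.000 0.000
    endloop
  endfacet
  facet normal 0.0000 0.0000 -1.0000
    outer loop
      vertex 0.000 15.000 0.000
      vertex 18.000 15.000 0.000
      vertex 0.000 0.000 0.000
    endloop
  endfacet
  facet normal 0.0000 0.0000 1.0000
    outer loop
      vertex 0.000 0.000 25.000
      vertex 18.000 0.000 25.000
      vertex 18.000 15.000 25.000
    endloop
  endfacet
  facet normal 0.0000 0.0000 1.0000
    outer loop
      vertex 0.000 0.000 25.000
      vertex 18.000 15.000 25.000
      vertex 0.000 15.000 25.000
    endloop
  endfacet
  facet normal 0.0000 -1.0000 0.0000
    outer loop
      vertex 0.000 0.000 0.000
      vertex 18.000 0.000 0.000
      vertex 18.000 0.000 25.000
    endloop
  endfacet
  facet normal 0.0000 -1.0000 0.0000
    outer loop
      vertex 0.000 0.000 0.000
      vertex 18.000 0.000 25.000
      vertex 0.000 0.000 25.000
    endloop
  endfacet
  facet normal 0.0000 1.0000 0.0000
    outer loop
      vertex 18.000 15.000 25.000
      vertex 18.000 15.000 0.000
      vertex 0.000 15.000 0.000
    endloop
  endfacet
  facet normal 0.0000 1.0000 0.0000
    outer loop
      vertex 0.000 15.000 25.000
      vertex 18.000 15.000 25.000
      vertex 0.000 15.000 0.000
    endloop
  endfacet
  facet normal -1.0000 0.0000 0.0000
    outer loop
      vertex 0.000 15.000 25.000
      vertex 0.000 15.000 0.000
      vertex 0.000 0.000 0.000
    endloop
  endfacet
  facet normal -1.0000 0.0000 0.0000
    outer loop
      vertex 0.000 0.000 25.000
      vertex 0.000 15.000 25.000
      vertex 0.000 0.000 0.000
    endloop
  endfacet
  facet normal 1.0000 0.0000 0.0000
    outer loop
      vertex 18.000 0.000 0.000
      vertex 18.000 15.000 0.000
      vertex 18.000 15.000 25.000
    endloop
  endfacet
  facet normal 1.0000 0.0000 0.0000
    outer loop
      vertex 18.000 0.000 0.000
      vertex 18.000 15.000 25.000
      vertex 18.000 0.000 25.000
    endloop
  endfacet
endsolid part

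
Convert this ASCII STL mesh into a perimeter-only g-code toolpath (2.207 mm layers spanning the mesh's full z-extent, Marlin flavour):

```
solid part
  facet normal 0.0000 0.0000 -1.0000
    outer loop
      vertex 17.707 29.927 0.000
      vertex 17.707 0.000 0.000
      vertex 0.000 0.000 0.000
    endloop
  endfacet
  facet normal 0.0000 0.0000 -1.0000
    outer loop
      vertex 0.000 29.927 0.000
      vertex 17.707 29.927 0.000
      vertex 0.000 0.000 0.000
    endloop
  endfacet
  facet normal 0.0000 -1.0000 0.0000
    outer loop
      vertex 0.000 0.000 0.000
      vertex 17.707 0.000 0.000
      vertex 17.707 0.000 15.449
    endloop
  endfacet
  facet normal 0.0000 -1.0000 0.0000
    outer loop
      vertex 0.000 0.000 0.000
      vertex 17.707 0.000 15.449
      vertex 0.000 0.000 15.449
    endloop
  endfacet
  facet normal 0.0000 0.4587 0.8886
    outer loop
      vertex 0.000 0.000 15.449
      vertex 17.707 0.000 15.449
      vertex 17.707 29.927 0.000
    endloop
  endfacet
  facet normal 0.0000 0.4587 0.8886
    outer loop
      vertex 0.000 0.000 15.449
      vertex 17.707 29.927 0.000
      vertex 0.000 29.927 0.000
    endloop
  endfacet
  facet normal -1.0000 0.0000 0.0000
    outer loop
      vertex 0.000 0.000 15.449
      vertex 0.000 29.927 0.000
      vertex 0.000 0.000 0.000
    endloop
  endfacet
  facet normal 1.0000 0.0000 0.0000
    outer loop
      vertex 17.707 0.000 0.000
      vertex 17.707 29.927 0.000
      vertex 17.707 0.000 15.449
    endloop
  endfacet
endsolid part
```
; perimeter-only toolpath
G21 ; units = mm
G90 ; absolute positioning
G28 ; home
; layer 1
G0 Z2.207
G0 X0.000 Y0.000
G1 X17.707 Y0.000
G1 X17.707 Y25.652
G1 X0.000 Y25.652
G1 X0.000 Y0.000
; layer 2
G0 Z4.414
G0 X0.000 Y0.000
G1 X17.707 Y0.000
G1 X17.707 Y21.376
G1 X0.000 Y21.376
G1 X0.000 Y0.000
; layer 3
G0 Z6.621
G0 X0.000 Y0.000
G1 X17.707 Y0.000
G1 X17.707 Y17.101
G1 X0.000 Y17.101
G1 X0.000 Y0.000
; layer 4
G0 Z8.828
G0 X0.000 Y0.000
G1 X17.707 Y0.000
G1 X17.707 Y12.826
G1 X0.000 Y12.826
G1 X0.000 Y0.000
; layer 5
G0 Z11.035
G0 X0.000 Y0.000
G1 X17.707 Y0.000
G1 X17.707 Y8.551
G1 X0.000 Y8.551
G1 X0.000 Y0.000
; layer 6
G0 Z13.242
G0 X0.000 Y0.000
G1 X17.707 Y0.000
G1 X17.707 Y4.275
G1 X0.000 Y4.275
G1 X0.000 Y0.000
M2 ; end

The solid is a wedge (ramp): 17.7 × 29.9 mm base, rising to 15.4 mm along the y=0 edge and sloping linearly to z=0 at y=29.9. Slicing at Δz = 2.207 mm — 7 equal slices spanning the solid's height, so layer i sits at z = i·h/7 — gives 6 non-empty perimeters. Each is a 4-segment closed polygon; G0 lifts to the layer z and rapids to the start vertex, then G1 traces the edges. The cross-section shrinks linearly with z (the slice at the apex is degenerate and omitted).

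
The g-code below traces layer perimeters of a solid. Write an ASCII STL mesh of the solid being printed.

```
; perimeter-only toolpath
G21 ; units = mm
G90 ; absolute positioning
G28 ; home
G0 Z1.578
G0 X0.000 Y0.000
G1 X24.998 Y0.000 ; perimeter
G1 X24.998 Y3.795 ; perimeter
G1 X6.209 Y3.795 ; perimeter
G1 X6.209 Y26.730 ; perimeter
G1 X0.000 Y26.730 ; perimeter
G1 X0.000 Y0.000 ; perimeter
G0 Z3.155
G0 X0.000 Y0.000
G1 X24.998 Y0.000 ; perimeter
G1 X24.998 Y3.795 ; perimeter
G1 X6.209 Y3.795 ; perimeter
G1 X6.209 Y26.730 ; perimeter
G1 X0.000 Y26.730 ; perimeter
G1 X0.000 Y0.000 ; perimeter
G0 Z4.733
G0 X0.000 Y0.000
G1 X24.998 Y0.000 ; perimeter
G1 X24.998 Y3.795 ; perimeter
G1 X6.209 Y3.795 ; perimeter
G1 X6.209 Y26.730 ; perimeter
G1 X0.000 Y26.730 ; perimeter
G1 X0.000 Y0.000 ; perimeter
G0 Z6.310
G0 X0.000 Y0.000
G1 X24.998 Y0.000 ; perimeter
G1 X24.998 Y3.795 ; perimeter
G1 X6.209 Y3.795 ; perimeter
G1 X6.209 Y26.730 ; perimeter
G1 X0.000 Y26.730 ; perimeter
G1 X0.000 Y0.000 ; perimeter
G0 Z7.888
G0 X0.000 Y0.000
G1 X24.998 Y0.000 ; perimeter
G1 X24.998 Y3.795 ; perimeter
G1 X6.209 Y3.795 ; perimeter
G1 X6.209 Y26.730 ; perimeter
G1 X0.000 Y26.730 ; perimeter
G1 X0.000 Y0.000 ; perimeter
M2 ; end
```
solid part
  facet normal 0.0000 0.0000 -1.0000
    outer loop
      vertex 24.998 3.795 0.000
      vertex 24.998 0.000 0.000
      vertex 0.000 0.000 0.000
    endloop
  endfacet
  facet normal 0.0000 0.0000 -1.0000
    outer loop
      vertex 6.209 3.795 0.000
      vertex 24.998 3.795 0.000
      vertex 0.000 0.000 0.000
    endloop
  endfacet
  facet normal 0.0000 0.0000 -1.0000
    outer loop
      vertex 6.209 26.730 0.000
      vertex 6.209 3.795 0.000
      vertex 0.000 0.000 0.000
    endloop
  endfacet
  facet normal 0.0000 0.0000 -1.0000
    outer loop
      vertex 0.000 26.730 0.000
      vertex 6.209 26.730 0.000
      vertex 0.000 0.000 0.000
    endloop
  endfacet
  facet normal 0.0000 0.0000 1.0000
    outer loop
      vertex 0.000 0.000 7.888
      vertex 24.998 0.000 7.888
      vertex 24.998 3.795 7.888
    endloop
  endfacet
  facet normal 0.0000 0.0000 1.0000
    outer loop
      vertex 0.000 0.000 7.888
      vertex 24.998 3.795 7.888
      vertex 6.209 3.795 7.888
    endloop
  endfacet
  facet normal 0.0000 0.0000 1.0000
    outer loop
      vertex 0.000 0.000 7.888
      vertex 6.209 3.795 7.888
      vertex 6.209 26.730 7.888
    endloop
  endfacet
  facet normal 0.0000 0.0000 1.0000
    outer loop
      vertex 0.000 0.000 7.888
      vertex 6.209 26.730 7.888
      vertex 0.000 26.730 7.888
    endloop
  endfacet
  facet normal 0.0000 -1.0000 0.0000
    outer loop
      vertex 0.000 0.000 0.000
      vertex 24.998 0.000 0.000
      vertex 24.998 0.000 7.888
    endloop
  endfacet
  facet normal 0.0000 -1.0000 0.0000
    outer loop
      vertex 0.000 0.000 0.000
      vertex 24.998 0.000 7.888
      vertex 0.000 0.000 7.888
    endloop
  endfacet
  facet normal 1.0000 0.0000 0.0000
    outer loop
      vertex 24.998 0.000 0.000
      vertex 24.998 3.795 0.000
      vertex 24.998 3.795 7.888
    endloop
  endfacet
  facet normal 1.0000 0.0000 0.0000
    outer loop
      vertex 24.998 0.000 0.000
      vertex 24.998 3.795 7.888
      vertex 24.998 0.000 7.888
    endloop
  endfacet
  facet normal 0.0000 1.0000 0.0000
    outer loop
      vertex 24.998 3.795 0.000
      vertex 6.209 3.795 0.000
      vertex 6.209 3.795 7.888
    endloop
  endfacet
  facet normal 0.0000 1.0000 0.0000
    outer loop
      vertex 24.998 3.795 0.000
      vertex 6.209 3.795 7.888
      vertex 24.998 3.795 7.888
    endloop
  endfacet
  facet normal 1.0000 0.0000 0.0000
    outer loop
      vertex 6.209 3.795 0.000
      vertex 6.209 26.730 0.000
      vertex 6.209 26.730 7.888
    endloop
  endfacet
  facet normal 1.0000 0.0000 0.0000
    outer loop
      vertex 6.209 3.795 0.000
      vertex 6.209 26.730 7.888
      vertex 6.209 3.795 7.888
    endloop
  endfacet
  facet normal 0.0000 1.0000 0.0000
    outer loop
      vertex 6.209 26.730 0.000
      vertex 0.000 26.730 0.000
      vertex 0.000 26.730 7.888
    endloop
  endfacet
  facet normal 0.0000 1.0000 0.0000
    outer loop
      vertex 6.209 26.730 0.000
      vertex 0.000 26.730 7.888
      vertex 6.209 26.730 7.888
    endloop
  endfacet
  facet normal -1.0000 0.0000 0.0000
    outer loop
      vertex 0.000 26.730 0.000
      vertex 0.000 0.000 0.000
      vertex 0.000 0.000 7.888
    endloop
  endfacet
  facet normal -1.0000 0.0000 0.0000
    outer loop
      vertex 0.000 26.730 0.000
      vertex 0.000 0.000 7.888
      vertex 0.000 26.730 7.888
    endloop
  endfacet
endsolid part

The G0 Z moves step by Δz≈1.578 mm. Every layer's G1 loop is the same polygon, so the solid is a straight extrusion of it from z=0 to z≈7.89. Closing with flat bottom and top caps and triangulating gives 20 facets — an L-shaped prism: outer 25 × 26.7 mm, arm thicknesses ≈ 3.79 mm (horizontal) and 6.21 mm (vertical), extruded 7.89 mm in z.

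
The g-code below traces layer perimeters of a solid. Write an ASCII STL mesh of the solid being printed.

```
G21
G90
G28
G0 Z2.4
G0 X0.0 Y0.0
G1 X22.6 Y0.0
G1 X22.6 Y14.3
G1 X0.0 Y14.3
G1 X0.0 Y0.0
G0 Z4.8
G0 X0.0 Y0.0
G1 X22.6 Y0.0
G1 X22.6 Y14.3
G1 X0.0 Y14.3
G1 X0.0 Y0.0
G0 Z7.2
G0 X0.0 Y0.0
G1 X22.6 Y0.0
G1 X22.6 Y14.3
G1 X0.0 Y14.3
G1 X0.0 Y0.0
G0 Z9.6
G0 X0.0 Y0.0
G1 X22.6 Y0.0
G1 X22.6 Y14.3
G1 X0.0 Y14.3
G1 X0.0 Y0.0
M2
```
solid part
  facet normal 0.0000 0.0000 -1.0000
    outer loop
      vertex 22.6 14.3 0.0
      vertex 22.6 0.0 0.0
      vertex 0.0 0.0 0.0
    endloop
  endfacet
  facet normal 0.0000 0.0000 -1.0000
    outer loop
      vertex 0.0 14.3 0.0
      vertex 22.6 14.3 0.0
      vertex 0.0 0.0 0.0
    endloop
  endfacet
  facet normal 0.0000 0.0000 1.0000
    outer loop
      vertex 0.0 0.0 9.6
      vertex 22.6 0.0 9.6
      vertex 22.6 14.3 9.6
    endloop
  endfacet
  facet normal 0.0000 0.0000 1.0000
    outer loop
      vertex 0.0 0.0 9.6
      vertex 22.6 14.3 9.6
      vertex 0.0 14.3 9.6
    endloop
  endfacet
  facet normal 0.0000 -1.0000 0.0000
    outer loop
      vertex 0.0 0.0 0.0
      vertex 22.6 0.0 0.0
      vertex 22.6 0.0 9.6
    endloop
  endfacet
  facet normal 0.0000 -1.0000 0.0000
    outer loop
      vertex 0.0 0.0 0.0
      vertex 22.6 0.0 9.6
      vertex 0.0 0.0 9.6
    endloop
  endfacet
  facet normal 0.0000 1.0000 0.0000
    outer loop
      vertex 22.6 14.3 9.6
      vertex 22.6 14.3 0.0
      vertex 0.0 14.3 0.0
    endloop
  endfacet
  facet normal 0.0000 1.0000 0.0000
    outer loop
      vertex 0.0 14.3 9.6
      vertex 22.6 14.3 9.6
      vertex 0.0 14.3 0.0
    endloop
  endfacet
  facet normal -1.0000 0.0000 0.0000
    outer loop
      vertex 0.0 14.3 9.6
      vertex 0.0 14.3 0.0
      vertex 0.0 0.0 0.0
    endloop
  endfacet
  facet normal -1.0000 0.0000 0.0000
    outer loop
      vertex 0.0 0.0 9.6
      vertex 0.0 14.3 9.6
      vertex 0.0 0.0 0.0
    endloop
  endfacet
  facet normal 1.0000 0.0000 0.0000
    outer loop
      vertex 22.6 0.0 0.0
      vertex 22.6 14.3 0.0
      vertex 22.6 14.3 9.6
    endloop
  endfacet
  facet normal 1.0000 0.0000 0.0000
    outer loop
      vertex 22.6 0.0 0.0
      vertex 22.6 14.3 9.6
      vertex 22.6 0.0 9.6
    endloop
  endfacet
endsolid part

The G0 Z moves step by Δz≈2.4 mm. Every layer's G1 loop is the same polygon, so the solid is a straight extrusion of it from z=0 to z≈9.6. Closing with flat bottom and top caps and triangulating gives 12 facets — a rectangular box, roughly 22.6 × 14.3 mm footprint and 9.6 mm tall.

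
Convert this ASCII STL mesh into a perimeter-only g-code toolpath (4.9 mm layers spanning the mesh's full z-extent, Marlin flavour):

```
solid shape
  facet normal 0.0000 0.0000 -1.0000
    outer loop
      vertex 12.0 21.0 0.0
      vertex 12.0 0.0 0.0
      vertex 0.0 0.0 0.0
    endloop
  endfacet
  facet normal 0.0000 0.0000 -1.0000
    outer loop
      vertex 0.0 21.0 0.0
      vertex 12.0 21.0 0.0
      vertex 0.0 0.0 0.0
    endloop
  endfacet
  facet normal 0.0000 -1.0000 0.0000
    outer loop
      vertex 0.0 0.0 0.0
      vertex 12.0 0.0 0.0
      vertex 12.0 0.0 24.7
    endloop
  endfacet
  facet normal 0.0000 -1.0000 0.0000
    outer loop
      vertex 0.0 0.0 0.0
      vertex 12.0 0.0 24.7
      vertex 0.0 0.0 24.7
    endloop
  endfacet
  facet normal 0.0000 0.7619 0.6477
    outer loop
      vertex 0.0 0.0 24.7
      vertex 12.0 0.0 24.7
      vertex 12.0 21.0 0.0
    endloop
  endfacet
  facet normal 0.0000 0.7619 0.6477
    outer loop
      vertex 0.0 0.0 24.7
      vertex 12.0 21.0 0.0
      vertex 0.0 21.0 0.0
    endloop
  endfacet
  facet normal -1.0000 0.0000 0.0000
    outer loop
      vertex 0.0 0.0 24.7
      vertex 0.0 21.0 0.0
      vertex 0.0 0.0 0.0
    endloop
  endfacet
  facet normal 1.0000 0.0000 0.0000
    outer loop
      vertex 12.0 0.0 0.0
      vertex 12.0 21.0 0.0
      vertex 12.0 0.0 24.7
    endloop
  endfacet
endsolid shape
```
; perimeter-only toolpath
G21 ; units = mm
G90 ; absolute positioning
G28 ; home
; layer 1
G0 Z4.9
G0 X0.0 Y0.0
G1 X12.0 Y0.0
G1 X12.0 Y16.8
G1 X0.0 Y16.8
G1 X0.0 Y0.0
; layer 2
G0 Z9.9
G0 X0.0 Y0.0
G1 X12.0 Y0.0
G1 X12.0 Y12.6
G1 X0.0 Y12.6
G1 X0.0 Y0.0
; layer 3
G0 Z14.8
G0 X0.0 Y0.0
G1 X12.0 Y0.0
G1 X12.0 Y8.4
G1 X0.0 Y8.4
G1 X0.0 Y0.0
; layer 4
G0 Z19.8
G0 X0.0 Y0.0
G1 X12.0 Y0.0
G1 X12.0 Y4.2
G1 X0.0 Y4.2
G1 X0.0 Y0.0
M2 ; end

The solid is a wedge (ramp): 12 × 21 mm base, rising to 24.7 mm along the y=0 edge and sloping linearly to z=0 at y=21. Slicing at Δz = 4.9 mm — 5 equal slices spanning the solid's height, so layer i sits at z = i·h/5 — gives 4 non-empty perimeters. Each is a 4-segment closed polygon; G0 lifts to the layer z and rapids to the start vertex, then G1 traces the edges. The cross-section shrinks linearly with z (the slice at the apex is degenerate and omitted).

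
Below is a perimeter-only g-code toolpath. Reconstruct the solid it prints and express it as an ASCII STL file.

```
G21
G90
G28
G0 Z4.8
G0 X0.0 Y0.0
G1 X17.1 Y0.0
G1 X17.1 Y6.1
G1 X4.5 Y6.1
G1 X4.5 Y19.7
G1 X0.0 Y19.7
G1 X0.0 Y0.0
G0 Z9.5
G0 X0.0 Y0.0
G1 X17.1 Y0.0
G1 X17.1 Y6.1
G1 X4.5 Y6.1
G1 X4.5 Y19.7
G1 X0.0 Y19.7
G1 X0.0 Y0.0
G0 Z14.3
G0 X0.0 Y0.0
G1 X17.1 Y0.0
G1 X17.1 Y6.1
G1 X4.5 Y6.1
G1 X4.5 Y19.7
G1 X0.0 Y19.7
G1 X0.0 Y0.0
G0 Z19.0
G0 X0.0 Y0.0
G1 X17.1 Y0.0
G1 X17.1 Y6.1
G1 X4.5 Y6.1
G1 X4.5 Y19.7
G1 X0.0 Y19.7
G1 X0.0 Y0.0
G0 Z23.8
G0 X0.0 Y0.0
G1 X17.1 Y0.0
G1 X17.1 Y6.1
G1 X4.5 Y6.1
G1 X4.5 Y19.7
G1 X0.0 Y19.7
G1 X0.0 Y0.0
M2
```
solid part
  facet normal 0.0000 0.0000 -1.0000
    outer loop
      vertex 17.1 6.1 0.0
      vertex 17.1 0.0 0.0
      vertex 0.0 0.0 0.0
    endloop
  endfacet
  facet normal 0.0000 0.0000 -1.0000
    outer loop
      vertex 4.5 6.1 0.0
      vertex 17.1 6.1 0.0
      vertex 0.0 0.0 0.0
    endloop
  endfacet
  facet normal 0.0000 0.0000 -1.0000
    outer loop
      vertex 4.5 19.7 0.0
      vertex 4.5 6.1 0.0
      vertex 0.0 0.0 0.0
    endloop
  endfacet
  facet normal 0.0000 0.0000 -1.0000
    outer loop
      vertex 0.0 19.7 0.0
      vertex 4.5 19.7 0.0
      vertex 0.0 0.0 0.0
    endloop
  endfacet
  facet normal 0.0000 0.0000 1.0000
    outer loop
      vertex 0.0 0.0 23.8
      vertex 17.1 0.0 23.8
      vertex 17.1 6.1 23.8
    endloop
  endfacet
  facet normal 0.0000 0.0000 1.0000
    outer loop
      vertex 0.0 0.0 23.8
      vertex 17.1 6.1 23.8
      vertex 4.5 6.1 23.8
    endloop
  endfacet
  facet normal 0.0000 0.0000 1.0000
    outer loop
      vertex 0.0 0.0 23.8
      vertex 4.5 6.1 23.8
      vertex 4.5 19.7 23.8
    endloop
  endfacet
  facet normal 0.0000 0.0000 1.0000
    outer loop
      vertex 0.0 0.0 23.8
      vertex 4.5 19.7 23.8
      vertex 0.0 19.7 23.8
    endloop
  endfacet
  facet normal 0.0000 -1.0000 0.0000
    outer loop
      vertex 0.0 0.0 0.0
      vertex 17.1 0.0 0.0
      vertex 17.1 0.0 23.8
    endloop
  endfacet
  facet normal 0.0000 -1.0000 0.0000
    outer loop
      vertex 0.0 0.0 0.0
      vertex 17.1 0.0 23.8
      vertex 0.0 0.0 23.8
    endloop
  endfacet
  facet normal 1.0000 0.0000 0.0000
    outer loop
      vertex 17.1 0.0 0.0
      vertex 17.1 6.1 0.0
      vertex 17.1 6.1 23.8
    endloop
  endfacet
  facet normal 1.0000 0.0000 0.0000
    outer loop
      vertex 17.1 0.0 0.0
      vertex 17.1 6.1 23.8
      vertex 17.1 0.0 23.8
    endloop
  endfacet
  facet normal 0.0000 1.0000 0.0000
    outer loop
      vertex 17.1 6.1 0.0
      vertex 4.5 6.1 0.0
      vertex 4.5 6.1 23.8
    endloop
  endfacet
  facet normal 0.0000 1.0000 0.0000
    outer loop
      vertex 17.1 6.1 0.0
      vertex 4.5 6.1 23.8
      vertex 17.1 6.1 23.8
    endloop
  endfacet
  facet normal 1.0000 0.0000 0.0000
    outer loop
      vertex 4.5 6.1 0.0
      vertex 4.5 19.7 0.0
      vertex 4.5 19.7 23.8
    endloop
  endfacet
  facet normal 1.0000 0.0000 0.0000
    outer loop
      vertex 4.5 6.1 0.0
      vertex 4.5 19.7 23.8
      vertex 4.5 6.1 23.8
    endloop
  endfacet
  facet normal 0.0000 1.0000 0.0000
    outer loop
      vertex 4.5 19.7 0.0
      vertex 0.0 19.7 0.0
      vertex 0.0 19.7 23.8
    endloop
  endfacet
  facet normal 0.0000 1.0000 0.0000
    outer loop
      vertex 4.5 19.7 0.0
      vertex 0.0 19.7 23.8
      vertex 4.5 19.7 23.8
    endloop
  endfacet
  facet normal -1.0000 0.0000 0.0000
    outer loop
      vertex 0.0 19.7 0.0
      vertex 0.0 0.0 0.0
      vertex 0.0 0.0 23.8
    endloop
  endfacet
  facet normal -1.0000 0.0000 0.0000
    outer loop
      vertex 0.0 19.7 0.0
      vertex 0.0 0.0 23.8
      vertex 0.0 19.7 23.8
    endloop
  endfacet
endsolid part

The G0 Z moves step by Δz≈4.8 mm. Every layer's G1 loop is the same polygon, so the solid is a straight extrusion of it from z=0 to z≈23.8. Closing with flat bottom and top caps and triangulating gives 20 facets — an L-shaped prism: outer 17.1 × 19.7 mm, arm thicknesses ≈ 6.1 mm (horizontal) and 4.5 mm (vertical), extruded 23.8 mm in z.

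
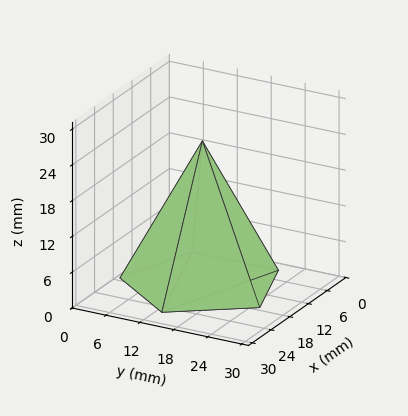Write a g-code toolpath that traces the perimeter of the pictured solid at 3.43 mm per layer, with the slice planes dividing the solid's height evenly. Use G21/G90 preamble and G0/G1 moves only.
Reading the render: the shape is a regular 5-sided pyramid, base circumscribed radius ≈ 13 mm, apex at z ≈ 24 mm (dimensions read to the nearest mm from the axis ticks). For the g-code, the solid's height is divided into equal slices at the stated Δz and each level perimeter traced with G1 moves after a G0 lift.

; perimeter-only toolpath
G21 ; units = mm
G90 ; absolute positioning
G28 ; home
; layer 1
G0 Z3.43
G0 X24.14 Y13.00
G1 X16.45 Y23.59
G1 X3.98 Y19.55
G1 X3.98 Y6.45
G1 X16.45 Y2.41
G1 X24.14 Y13.00
; layer 2
G0 Z6.86
G0 X22.29 Y13.00
G1 X15.87 Y21.83
G1 X5.49 Y18.46
G1 X5.49 Y7.54
G1 X15.87 Y4.17
G1 X22.29 Y13.00
; layer 3
G0 Z10.29
G0 X20.43 Y13.00
G1 X15.30 Y20.06
G1 X6.99 Y17.37
G1 X6.99 Y8.63
G1 X15.30 Y5.94
G1 X20.43 Y13.00
; layer 4
G0 Z13.71
G0 X18.57 Y13.00
G1 X14.72 Y18.30
G1 X8.49 Y16.27
G1 X8.49 Y9.73
G1 X14.72 Y7.70
G1 X18.57 Y13.00
; layer 5
G0 Z17.14
G0 X16.71 Y13.00
G1 X14.15 Y16.53
G1 X9.99 Y15.18
G1 X9.99 Y10.82
G1 X14.15 Y9.47
G1 X16.71 Y13.00
; layer 6
G0 Z20.57
G0 X14.86 Y13.00
G1 X13.57 Y14.77
G1 X11.50 Y14.09
G1 X11.50 Y11.91
G1 X13.57 Y11.23
G1 X14.86 Y13.00
M2 ; end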